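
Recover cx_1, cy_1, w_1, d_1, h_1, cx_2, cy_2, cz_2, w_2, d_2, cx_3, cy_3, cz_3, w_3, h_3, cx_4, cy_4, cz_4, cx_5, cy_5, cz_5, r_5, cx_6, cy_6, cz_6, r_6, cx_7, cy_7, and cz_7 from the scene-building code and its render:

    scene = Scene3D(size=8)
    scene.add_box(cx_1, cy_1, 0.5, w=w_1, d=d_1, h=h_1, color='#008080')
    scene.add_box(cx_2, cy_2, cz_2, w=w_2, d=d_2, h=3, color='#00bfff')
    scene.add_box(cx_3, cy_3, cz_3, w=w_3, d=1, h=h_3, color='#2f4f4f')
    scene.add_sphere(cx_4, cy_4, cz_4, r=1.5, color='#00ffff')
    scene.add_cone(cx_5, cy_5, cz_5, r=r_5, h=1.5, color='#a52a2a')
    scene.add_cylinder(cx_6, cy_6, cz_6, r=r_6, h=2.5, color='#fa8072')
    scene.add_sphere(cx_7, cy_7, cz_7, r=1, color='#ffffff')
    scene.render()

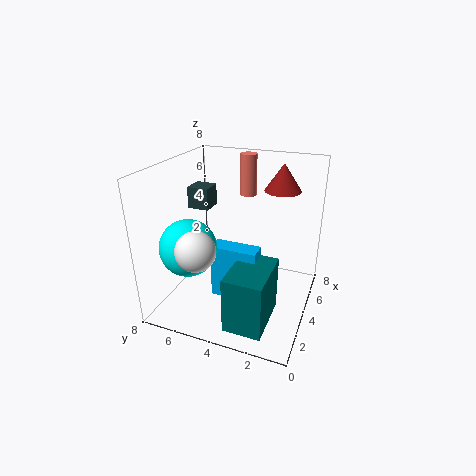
cx_1 = 0.5; cy_1 = 1.5; w_1 = 3; d_1 = 2; h_1 = 3; cx_2 = 2.5; cy_2 = 2.5; cz_2 = 1; w_2 = 1; d_2 = 2.5; cx_3 = 1.5; cy_3 = 4.5; cz_3 = 6.5; w_3 = 1; h_3 = 1; cx_4 = 2; cy_4 = 6; cz_4 = 4; cx_5 = 5.5; cy_5 = 2; cz_5 = 6.5; r_5 = 1; cx_6 = 7; cy_6 = 4.5; cz_6 = 5.5; r_6 = 0.5; cx_7 = 1; cy_7 = 5; cz_7 = 4.5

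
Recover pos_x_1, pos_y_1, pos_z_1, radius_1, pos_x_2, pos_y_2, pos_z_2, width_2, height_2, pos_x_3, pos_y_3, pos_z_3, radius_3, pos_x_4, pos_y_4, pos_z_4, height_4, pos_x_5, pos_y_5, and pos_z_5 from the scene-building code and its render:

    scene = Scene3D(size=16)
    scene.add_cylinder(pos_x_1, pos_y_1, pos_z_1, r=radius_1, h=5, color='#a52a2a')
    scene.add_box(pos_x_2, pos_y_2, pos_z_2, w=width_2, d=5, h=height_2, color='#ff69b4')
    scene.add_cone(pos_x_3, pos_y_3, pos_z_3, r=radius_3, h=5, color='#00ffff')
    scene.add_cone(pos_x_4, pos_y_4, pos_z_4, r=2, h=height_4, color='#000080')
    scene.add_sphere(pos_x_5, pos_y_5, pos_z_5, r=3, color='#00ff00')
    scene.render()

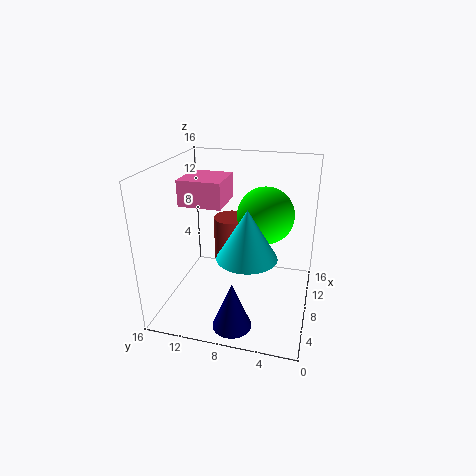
pos_x_1 = 9
pos_y_1 = 9
pos_z_1 = 5
radius_1 = 2
pos_x_2 = 8
pos_y_2 = 10
pos_z_2 = 11
width_2 = 5
height_2 = 3
pos_x_3 = 4
pos_y_3 = 6
pos_z_3 = 8
radius_3 = 3
pos_x_4 = 2
pos_y_4 = 7
pos_z_4 = 1
height_4 = 5
pos_x_5 = 8
pos_y_5 = 5
pos_z_5 = 11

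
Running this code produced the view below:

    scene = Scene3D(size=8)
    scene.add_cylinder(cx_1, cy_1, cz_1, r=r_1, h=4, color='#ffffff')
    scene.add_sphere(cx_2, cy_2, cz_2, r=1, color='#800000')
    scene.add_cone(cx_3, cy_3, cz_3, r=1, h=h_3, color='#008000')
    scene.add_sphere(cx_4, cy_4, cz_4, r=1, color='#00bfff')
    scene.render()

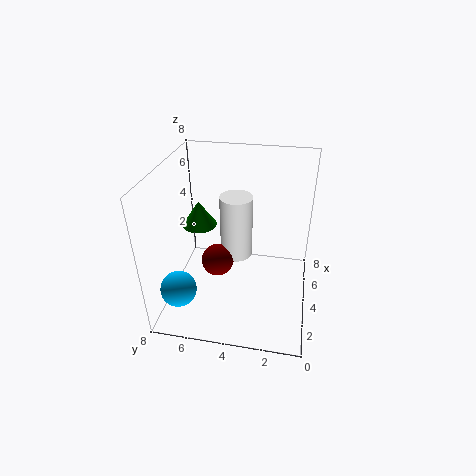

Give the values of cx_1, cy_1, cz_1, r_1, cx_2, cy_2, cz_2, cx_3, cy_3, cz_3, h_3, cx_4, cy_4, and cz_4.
cx_1 = 6
cy_1 = 4.5
cz_1 = 1.5
r_1 = 1
cx_2 = 5
cy_2 = 5.5
cz_2 = 1.5
cx_3 = 5
cy_3 = 6.5
cz_3 = 4
h_3 = 1.5
cx_4 = 2
cy_4 = 7
cz_4 = 1.5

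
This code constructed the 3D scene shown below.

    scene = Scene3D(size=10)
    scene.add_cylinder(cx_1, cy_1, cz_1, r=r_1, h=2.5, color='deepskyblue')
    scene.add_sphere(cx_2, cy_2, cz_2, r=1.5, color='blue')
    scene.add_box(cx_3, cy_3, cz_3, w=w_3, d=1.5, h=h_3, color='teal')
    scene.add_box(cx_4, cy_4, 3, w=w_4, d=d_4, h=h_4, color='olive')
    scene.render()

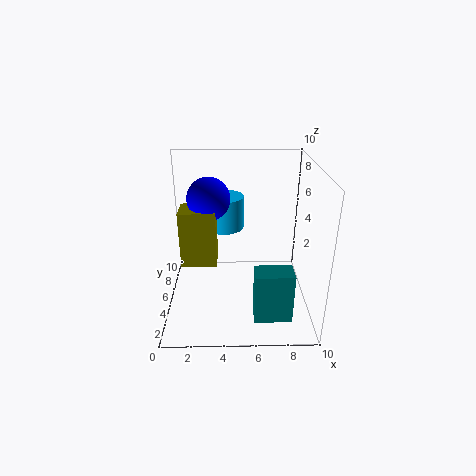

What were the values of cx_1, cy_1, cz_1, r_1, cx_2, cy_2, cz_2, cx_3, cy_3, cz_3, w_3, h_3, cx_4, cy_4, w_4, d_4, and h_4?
cx_1 = 4, cy_1 = 8, cz_1 = 4.5, r_1 = 1.5, cx_2 = 3, cy_2 = 6, cz_2 = 7.5, cx_3 = 6, cy_3 = 1.5, cz_3 = 0.5, w_3 = 2.5, h_3 = 3.5, cx_4 = 1, cy_4 = 4.5, w_4 = 2.5, d_4 = 2, h_4 = 4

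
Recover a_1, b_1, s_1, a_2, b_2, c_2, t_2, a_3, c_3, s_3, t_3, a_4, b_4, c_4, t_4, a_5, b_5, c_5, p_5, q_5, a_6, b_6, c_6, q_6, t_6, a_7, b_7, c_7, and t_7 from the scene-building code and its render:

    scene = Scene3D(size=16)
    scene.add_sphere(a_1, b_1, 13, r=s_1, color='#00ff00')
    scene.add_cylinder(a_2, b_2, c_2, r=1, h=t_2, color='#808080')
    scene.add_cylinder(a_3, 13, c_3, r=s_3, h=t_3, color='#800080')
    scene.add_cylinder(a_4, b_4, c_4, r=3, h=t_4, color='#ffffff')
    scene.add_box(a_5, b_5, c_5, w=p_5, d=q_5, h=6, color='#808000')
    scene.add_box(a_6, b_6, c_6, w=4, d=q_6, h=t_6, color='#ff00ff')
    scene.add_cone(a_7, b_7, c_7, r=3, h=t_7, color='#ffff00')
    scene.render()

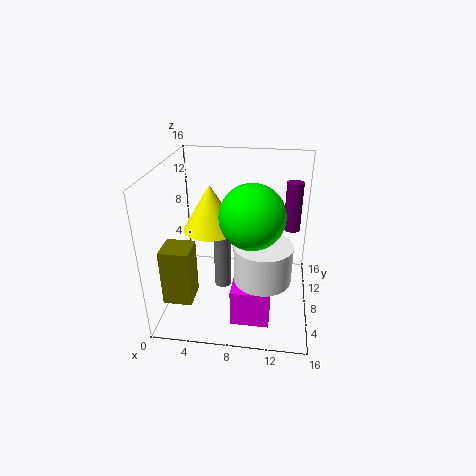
a_1 = 10; b_1 = 3; s_1 = 3; a_2 = 6; b_2 = 9; c_2 = 1; t_2 = 7; a_3 = 14; c_3 = 7; s_3 = 1; t_3 = 6; a_4 = 11; b_4 = 5; c_4 = 5; t_4 = 4; a_5 = 1; b_5 = 2; c_5 = 3; p_5 = 3; q_5 = 3; a_6 = 8; b_6 = 2; c_6 = 1; q_6 = 4; t_6 = 4; a_7 = 5; b_7 = 8; c_7 = 9; t_7 = 5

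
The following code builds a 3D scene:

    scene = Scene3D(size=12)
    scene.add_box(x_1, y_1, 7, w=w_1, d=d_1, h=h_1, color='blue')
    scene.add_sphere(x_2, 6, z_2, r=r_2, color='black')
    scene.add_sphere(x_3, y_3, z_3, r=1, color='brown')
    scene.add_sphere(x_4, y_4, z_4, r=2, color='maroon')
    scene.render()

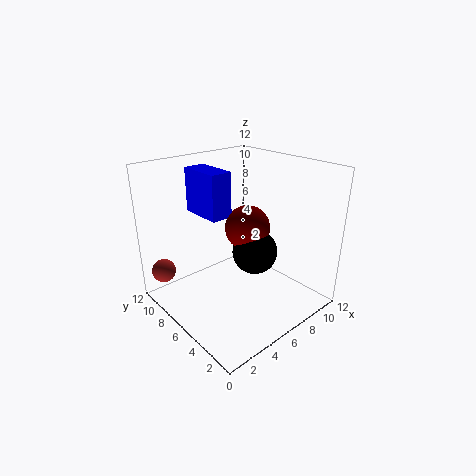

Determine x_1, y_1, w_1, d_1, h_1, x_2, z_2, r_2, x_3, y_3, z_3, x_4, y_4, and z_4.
x_1 = 5
y_1 = 8
w_1 = 2
d_1 = 4
h_1 = 4
x_2 = 8
z_2 = 4
r_2 = 2
x_3 = 1
y_3 = 10
z_3 = 3
x_4 = 8
y_4 = 7
z_4 = 6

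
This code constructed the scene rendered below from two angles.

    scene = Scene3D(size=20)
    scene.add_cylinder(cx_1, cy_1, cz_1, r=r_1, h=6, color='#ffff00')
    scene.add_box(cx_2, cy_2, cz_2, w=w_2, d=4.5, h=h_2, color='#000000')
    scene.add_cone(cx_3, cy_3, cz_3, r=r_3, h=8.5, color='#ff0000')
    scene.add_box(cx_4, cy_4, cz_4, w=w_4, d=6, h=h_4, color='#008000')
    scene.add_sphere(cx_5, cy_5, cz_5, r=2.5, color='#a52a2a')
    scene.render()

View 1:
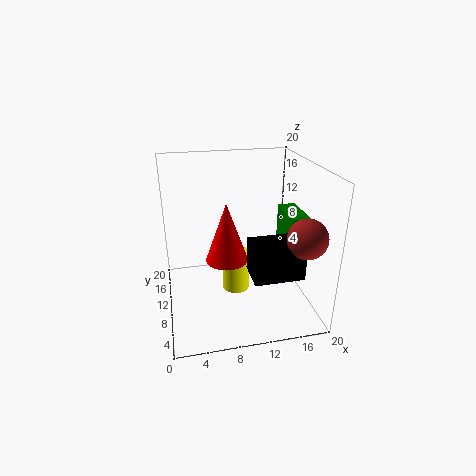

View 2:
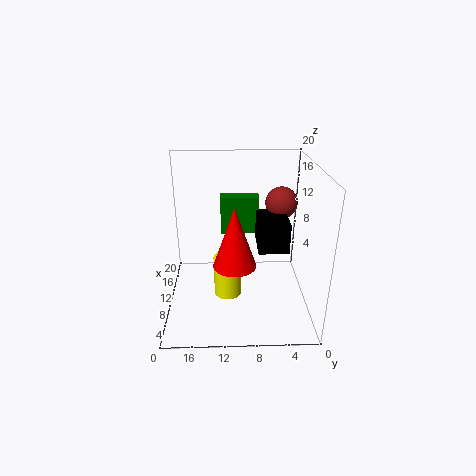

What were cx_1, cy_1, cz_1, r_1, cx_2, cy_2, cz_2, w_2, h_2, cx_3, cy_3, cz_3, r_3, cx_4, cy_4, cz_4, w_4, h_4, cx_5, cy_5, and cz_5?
cx_1 = 10; cy_1 = 11.5; cz_1 = 1; r_1 = 2; cx_2 = 10.5; cy_2 = 2.5; cz_2 = 7; w_2 = 6.5; h_2 = 4.5; cx_3 = 8.5; cy_3 = 10.5; cz_3 = 6.5; r_3 = 3; cx_4 = 16.5; cy_4 = 6.5; cz_4 = 7.5; w_4 = 2.5; h_4 = 6; cx_5 = 17; cy_5 = 3; cz_5 = 12.5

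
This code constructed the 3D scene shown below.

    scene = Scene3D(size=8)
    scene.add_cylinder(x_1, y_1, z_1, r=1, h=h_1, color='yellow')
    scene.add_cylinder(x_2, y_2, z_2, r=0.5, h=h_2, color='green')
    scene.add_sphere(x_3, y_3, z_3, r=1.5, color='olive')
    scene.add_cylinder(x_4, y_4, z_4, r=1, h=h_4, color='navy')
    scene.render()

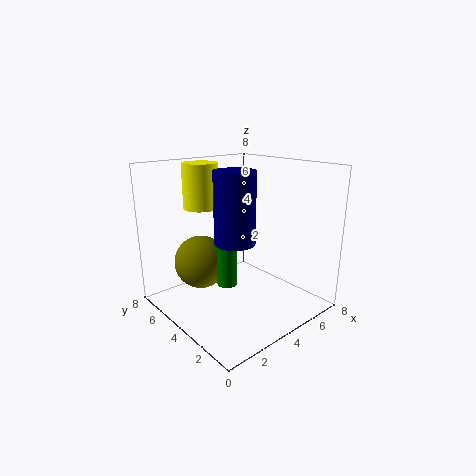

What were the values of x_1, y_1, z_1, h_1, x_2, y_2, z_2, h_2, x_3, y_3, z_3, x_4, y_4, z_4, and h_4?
x_1 = 3
y_1 = 6
z_1 = 5.5
h_1 = 2.5
x_2 = 2
y_2 = 2.5
z_2 = 2.5
h_2 = 3
x_3 = 2.5
y_3 = 5.5
z_3 = 2.5
x_4 = 2.5
y_4 = 2.5
z_4 = 4.5
h_4 = 3.5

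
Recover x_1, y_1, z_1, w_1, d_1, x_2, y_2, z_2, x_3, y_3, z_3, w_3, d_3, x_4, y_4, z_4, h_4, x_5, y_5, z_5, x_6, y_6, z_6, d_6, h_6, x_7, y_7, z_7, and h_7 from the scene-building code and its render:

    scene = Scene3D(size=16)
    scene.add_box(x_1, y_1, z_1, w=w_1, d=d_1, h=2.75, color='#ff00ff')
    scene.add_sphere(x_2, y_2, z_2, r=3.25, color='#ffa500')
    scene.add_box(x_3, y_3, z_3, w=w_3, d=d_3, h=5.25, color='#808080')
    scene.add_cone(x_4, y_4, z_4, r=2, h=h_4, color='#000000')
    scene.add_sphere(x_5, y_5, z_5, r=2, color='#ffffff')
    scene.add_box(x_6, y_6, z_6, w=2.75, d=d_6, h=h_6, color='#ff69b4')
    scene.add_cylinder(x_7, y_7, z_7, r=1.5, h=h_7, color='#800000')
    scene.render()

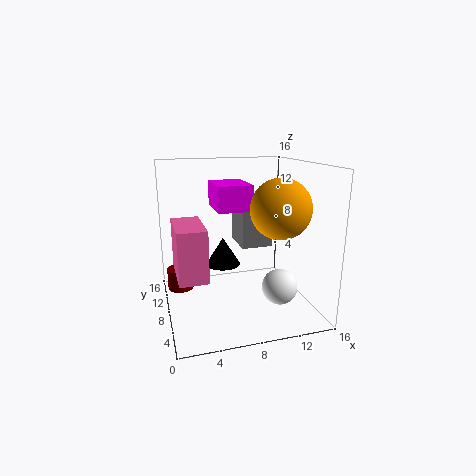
x_1 = 5.5
y_1 = 6.5
z_1 = 11.25
w_1 = 3.75
d_1 = 5
x_2 = 12
y_2 = 5.75
z_2 = 11.5
x_3 = 9.25
y_3 = 10.25
z_3 = 5.75
w_3 = 3.75
d_3 = 5
x_4 = 6.75
y_4 = 10
z_4 = 4.25
h_4 = 3.25
x_5 = 12.25
y_5 = 5.75
z_5 = 2.5
x_6 = 0.75
y_6 = 1.75
z_6 = 6
d_6 = 5.5
h_6 = 5
x_7 = 1.75
y_7 = 11.25
z_7 = 1.25
h_7 = 2.5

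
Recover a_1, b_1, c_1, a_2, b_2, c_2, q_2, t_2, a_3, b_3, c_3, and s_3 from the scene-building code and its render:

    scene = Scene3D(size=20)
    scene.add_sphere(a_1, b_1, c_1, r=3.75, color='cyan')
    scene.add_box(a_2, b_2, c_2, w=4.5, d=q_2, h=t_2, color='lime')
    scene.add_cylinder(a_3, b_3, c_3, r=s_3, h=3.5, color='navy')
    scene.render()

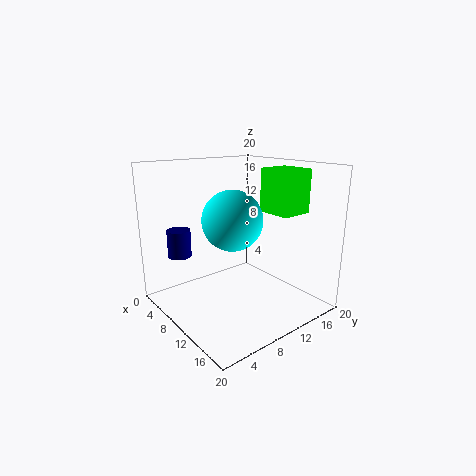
a_1 = 13, b_1 = 6.75, c_1 = 13.75, a_2 = 13, b_2 = 11.25, c_2 = 14.25, q_2 = 4.25, t_2 = 5.5, a_3 = 8, b_3 = 2, c_3 = 8.75, s_3 = 1.5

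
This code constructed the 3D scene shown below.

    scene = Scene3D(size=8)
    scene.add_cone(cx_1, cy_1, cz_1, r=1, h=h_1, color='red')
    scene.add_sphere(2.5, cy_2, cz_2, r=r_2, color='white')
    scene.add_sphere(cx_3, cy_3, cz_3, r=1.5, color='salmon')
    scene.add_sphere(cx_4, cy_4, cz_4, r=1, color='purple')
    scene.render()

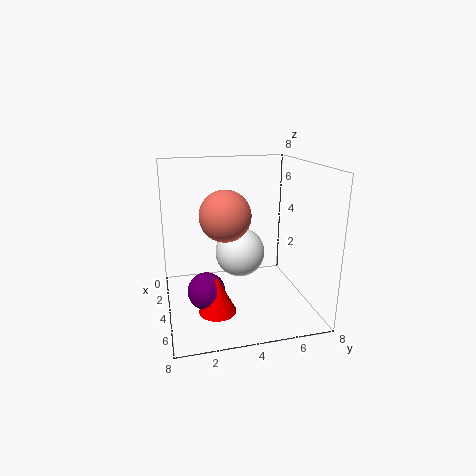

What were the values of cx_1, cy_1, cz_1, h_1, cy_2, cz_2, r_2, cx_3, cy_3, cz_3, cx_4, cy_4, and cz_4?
cx_1 = 5.5
cy_1 = 2.5
cz_1 = 0.5
h_1 = 2
cy_2 = 4.5
cz_2 = 2.5
r_2 = 1.5
cx_3 = 3
cy_3 = 3.5
cz_3 = 5
cx_4 = 5
cy_4 = 2
cz_4 = 1.5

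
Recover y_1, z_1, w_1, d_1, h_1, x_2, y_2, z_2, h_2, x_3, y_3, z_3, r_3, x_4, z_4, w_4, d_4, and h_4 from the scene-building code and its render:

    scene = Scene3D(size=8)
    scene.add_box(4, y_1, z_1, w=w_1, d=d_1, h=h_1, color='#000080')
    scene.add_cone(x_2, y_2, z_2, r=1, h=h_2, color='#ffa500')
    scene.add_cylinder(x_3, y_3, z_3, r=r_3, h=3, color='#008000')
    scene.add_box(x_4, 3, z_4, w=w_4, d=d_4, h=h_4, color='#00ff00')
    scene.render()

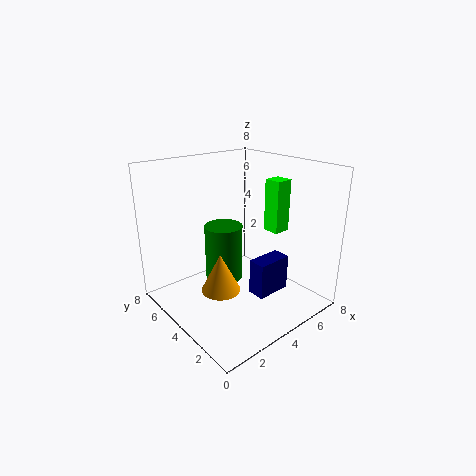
y_1 = 2, z_1 = 1, w_1 = 2, d_1 = 1, h_1 = 2, x_2 = 2, y_2 = 3, z_2 = 2, h_2 = 2, x_3 = 3, y_3 = 4, z_3 = 2, r_3 = 1, x_4 = 6, z_4 = 4, w_4 = 1, d_4 = 1, h_4 = 3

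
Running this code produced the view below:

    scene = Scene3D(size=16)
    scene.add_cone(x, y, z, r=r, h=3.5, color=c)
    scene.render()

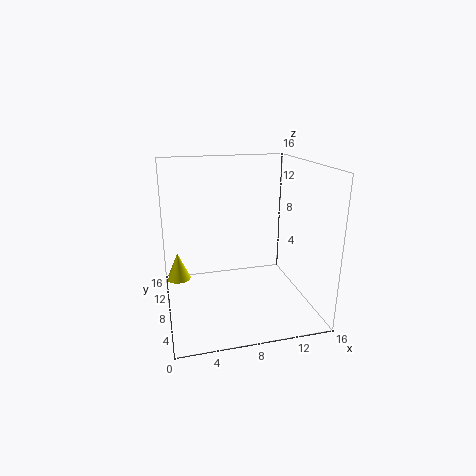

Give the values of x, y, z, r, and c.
x = 1.5; y = 13.5; z = 1; r = 1.5; c = 'yellow'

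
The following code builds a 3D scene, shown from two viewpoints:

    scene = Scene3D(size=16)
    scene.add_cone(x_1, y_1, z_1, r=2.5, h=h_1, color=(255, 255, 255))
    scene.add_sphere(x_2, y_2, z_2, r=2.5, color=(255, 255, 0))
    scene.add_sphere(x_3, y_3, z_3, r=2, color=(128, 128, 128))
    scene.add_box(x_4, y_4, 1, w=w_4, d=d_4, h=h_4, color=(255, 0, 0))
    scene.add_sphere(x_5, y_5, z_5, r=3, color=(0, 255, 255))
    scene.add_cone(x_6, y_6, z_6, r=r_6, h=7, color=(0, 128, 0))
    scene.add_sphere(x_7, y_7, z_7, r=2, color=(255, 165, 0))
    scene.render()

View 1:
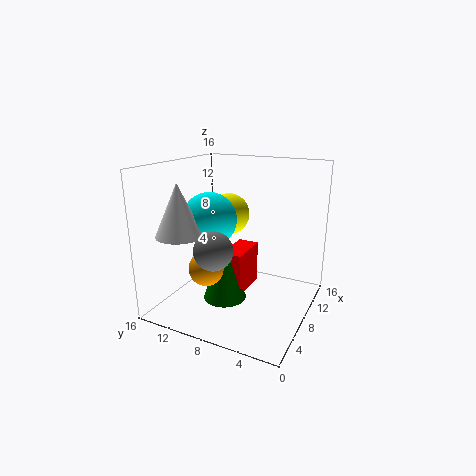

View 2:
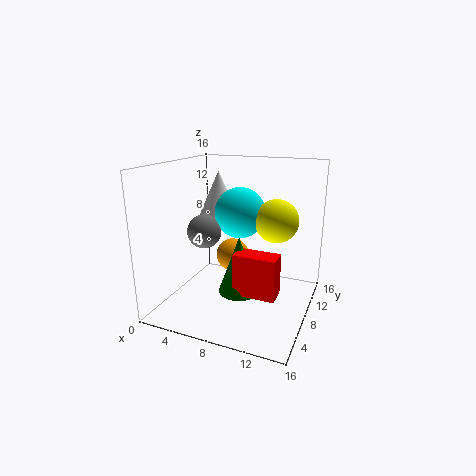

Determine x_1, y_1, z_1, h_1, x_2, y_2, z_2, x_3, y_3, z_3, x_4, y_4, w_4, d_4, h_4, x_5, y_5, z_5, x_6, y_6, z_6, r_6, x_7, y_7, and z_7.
x_1 = 3.5, y_1 = 12.5, z_1 = 9, h_1 = 5.5, x_2 = 11.5, y_2 = 11, z_2 = 9.5, x_3 = 3.5, y_3 = 8.5, z_3 = 8, x_4 = 7.5, y_4 = 7.5, w_4 = 5, d_4 = 2.5, h_4 = 5, x_5 = 7, y_5 = 11, z_5 = 10, x_6 = 7.5, y_6 = 9.5, z_6 = 0.5, r_6 = 2.5, x_7 = 6, y_7 = 11, z_7 = 4.5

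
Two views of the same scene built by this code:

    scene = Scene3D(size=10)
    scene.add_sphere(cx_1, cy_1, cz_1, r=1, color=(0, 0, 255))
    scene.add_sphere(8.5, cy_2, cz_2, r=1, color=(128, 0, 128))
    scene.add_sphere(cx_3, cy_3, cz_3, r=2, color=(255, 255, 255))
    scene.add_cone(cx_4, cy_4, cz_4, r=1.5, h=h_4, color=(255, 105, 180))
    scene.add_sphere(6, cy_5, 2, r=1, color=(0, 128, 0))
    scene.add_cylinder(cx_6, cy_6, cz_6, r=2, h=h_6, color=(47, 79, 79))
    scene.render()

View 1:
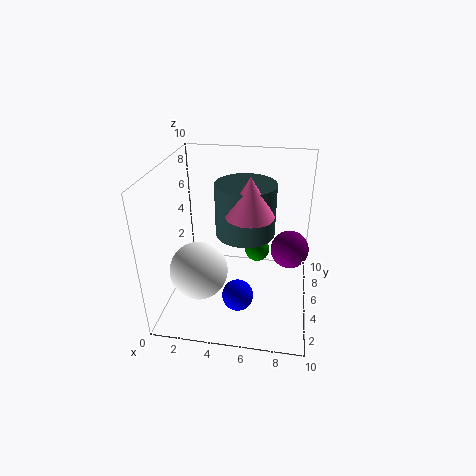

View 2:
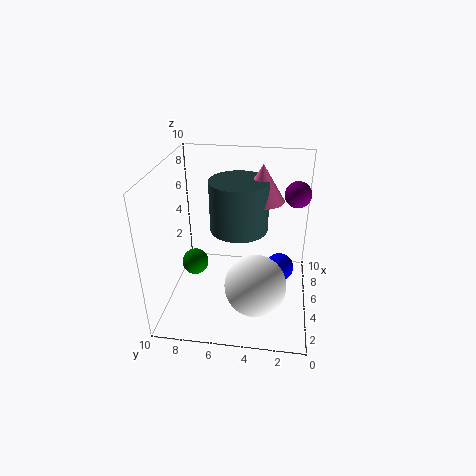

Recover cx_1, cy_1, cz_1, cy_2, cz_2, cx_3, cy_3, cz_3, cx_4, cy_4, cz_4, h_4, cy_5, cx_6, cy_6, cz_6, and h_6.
cx_1 = 5.5, cy_1 = 2, cz_1 = 2.5, cy_2 = 1, cz_2 = 7, cx_3 = 2.5, cy_3 = 3.5, cz_3 = 3, cx_4 = 6, cy_4 = 3.5, cz_4 = 7.5, h_4 = 2.5, cy_5 = 8.5, cx_6 = 5.5, cy_6 = 5, cz_6 = 5.5, h_6 = 3.5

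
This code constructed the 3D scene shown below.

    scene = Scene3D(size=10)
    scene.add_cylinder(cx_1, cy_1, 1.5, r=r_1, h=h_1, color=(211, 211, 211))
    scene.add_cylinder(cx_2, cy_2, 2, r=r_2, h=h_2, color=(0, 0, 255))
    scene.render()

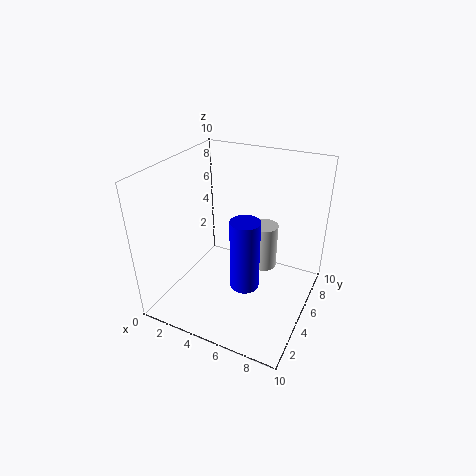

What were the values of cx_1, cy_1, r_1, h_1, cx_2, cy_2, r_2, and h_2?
cx_1 = 6
cy_1 = 7.5
r_1 = 1
h_1 = 3.5
cx_2 = 6
cy_2 = 4
r_2 = 1
h_2 = 5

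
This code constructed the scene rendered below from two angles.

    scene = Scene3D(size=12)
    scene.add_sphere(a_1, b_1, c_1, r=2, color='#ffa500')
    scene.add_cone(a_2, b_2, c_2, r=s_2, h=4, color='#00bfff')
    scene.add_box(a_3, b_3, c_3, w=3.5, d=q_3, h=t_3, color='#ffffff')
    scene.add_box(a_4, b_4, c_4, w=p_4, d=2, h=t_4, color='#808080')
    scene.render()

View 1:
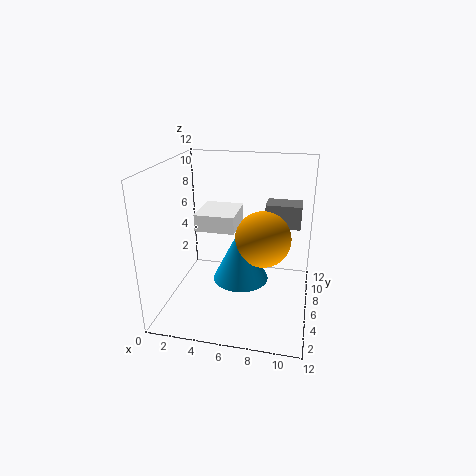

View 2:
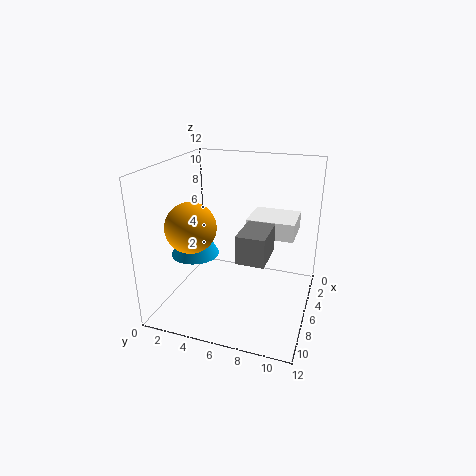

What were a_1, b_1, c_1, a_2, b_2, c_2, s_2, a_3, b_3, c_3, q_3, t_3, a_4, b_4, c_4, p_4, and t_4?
a_1 = 8.5, b_1 = 3, c_1 = 7.5, a_2 = 7, b_2 = 2.5, c_2 = 4.5, s_2 = 2, a_3 = 2, b_3 = 6.5, c_3 = 6, q_3 = 4, t_3 = 1.5, a_4 = 8, b_4 = 7.5, c_4 = 6.5, p_4 = 3, t_4 = 2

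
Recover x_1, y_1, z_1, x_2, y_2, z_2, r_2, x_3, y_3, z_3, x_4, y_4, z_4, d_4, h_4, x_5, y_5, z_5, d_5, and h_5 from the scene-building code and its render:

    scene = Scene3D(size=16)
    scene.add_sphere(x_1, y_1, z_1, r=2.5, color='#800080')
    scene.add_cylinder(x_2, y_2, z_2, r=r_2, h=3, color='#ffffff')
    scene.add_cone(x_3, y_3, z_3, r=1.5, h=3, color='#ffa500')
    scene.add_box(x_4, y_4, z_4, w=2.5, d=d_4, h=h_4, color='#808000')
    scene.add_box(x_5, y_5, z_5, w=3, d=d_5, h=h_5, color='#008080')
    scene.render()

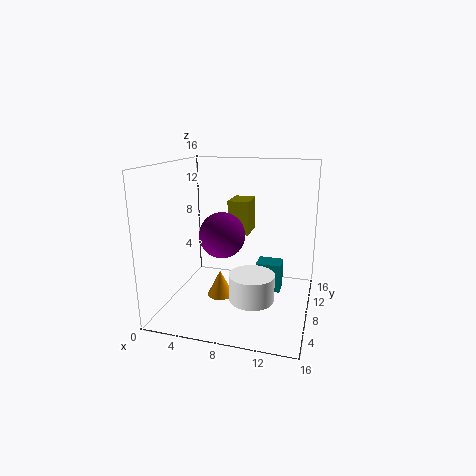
x_1 = 6.5, y_1 = 7, z_1 = 8.5, x_2 = 10, y_2 = 6.5, z_2 = 1.5, r_2 = 2.5, x_3 = 6, y_3 = 7.5, z_3 = 1, x_4 = 6, y_4 = 10.5, z_4 = 7.5, d_4 = 3.5, h_4 = 4, x_5 = 9.5, y_5 = 10.5, z_5 = 0.5, d_5 = 2.5, h_5 = 3.5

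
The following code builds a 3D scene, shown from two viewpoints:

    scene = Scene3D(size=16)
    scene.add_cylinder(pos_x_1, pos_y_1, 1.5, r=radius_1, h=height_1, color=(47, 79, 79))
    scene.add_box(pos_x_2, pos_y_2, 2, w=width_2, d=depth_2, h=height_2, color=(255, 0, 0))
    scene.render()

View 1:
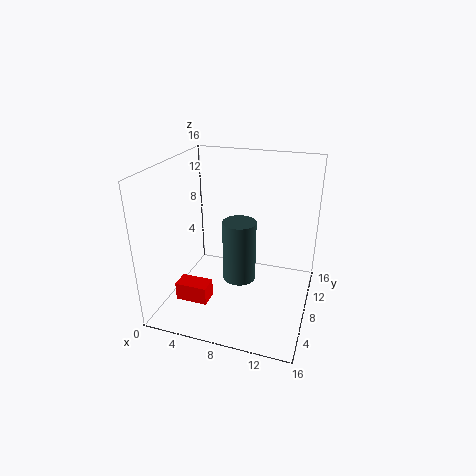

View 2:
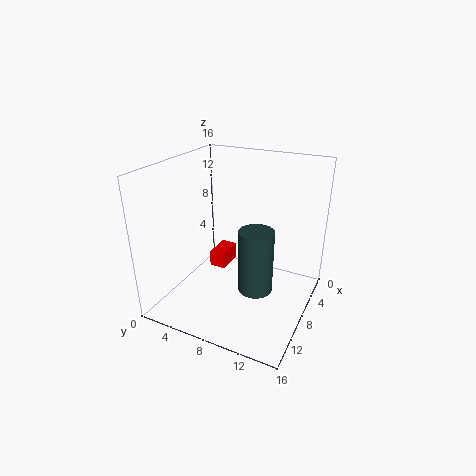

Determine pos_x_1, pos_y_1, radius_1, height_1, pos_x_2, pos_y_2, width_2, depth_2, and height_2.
pos_x_1 = 7.5, pos_y_1 = 10, radius_1 = 2, height_1 = 7.5, pos_x_2 = 2.5, pos_y_2 = 3, width_2 = 3.5, depth_2 = 2, height_2 = 2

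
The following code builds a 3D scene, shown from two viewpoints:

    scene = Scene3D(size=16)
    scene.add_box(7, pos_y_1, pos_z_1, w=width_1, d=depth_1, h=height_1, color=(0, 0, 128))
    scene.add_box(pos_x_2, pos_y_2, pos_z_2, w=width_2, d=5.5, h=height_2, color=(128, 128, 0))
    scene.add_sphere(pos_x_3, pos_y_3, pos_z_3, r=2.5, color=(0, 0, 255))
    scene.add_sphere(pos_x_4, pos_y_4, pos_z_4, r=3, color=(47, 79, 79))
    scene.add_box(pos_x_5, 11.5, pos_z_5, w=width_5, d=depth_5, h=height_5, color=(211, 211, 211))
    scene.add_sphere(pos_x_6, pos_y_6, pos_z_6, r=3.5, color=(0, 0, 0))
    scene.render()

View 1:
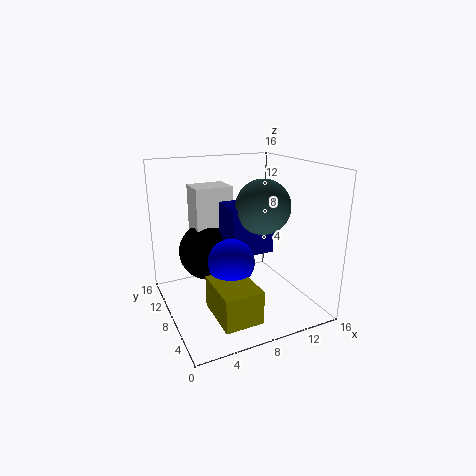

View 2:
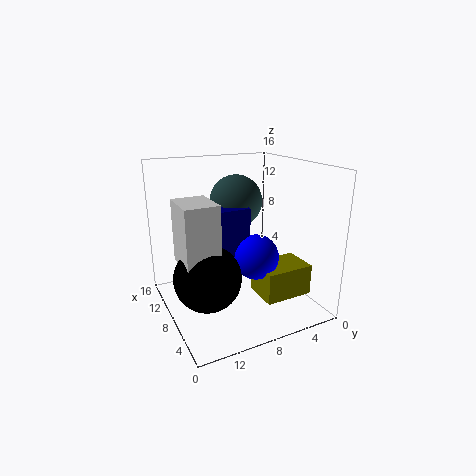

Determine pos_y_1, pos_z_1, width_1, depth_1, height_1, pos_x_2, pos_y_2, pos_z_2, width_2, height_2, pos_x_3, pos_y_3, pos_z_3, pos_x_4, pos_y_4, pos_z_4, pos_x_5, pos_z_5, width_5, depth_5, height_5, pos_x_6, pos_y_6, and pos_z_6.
pos_y_1 = 7; pos_z_1 = 6; width_1 = 5; depth_1 = 4; height_1 = 5.5; pos_x_2 = 3.5; pos_y_2 = 1; pos_z_2 = 1.5; width_2 = 4; height_2 = 3.5; pos_x_3 = 6.5; pos_y_3 = 6.5; pos_z_3 = 6; pos_x_4 = 10.5; pos_y_4 = 7; pos_z_4 = 11.5; pos_x_5 = 4.5; pos_z_5 = 6.5; width_5 = 4.5; depth_5 = 3.5; height_5 = 6.5; pos_x_6 = 6; pos_y_6 = 12.5; pos_z_6 = 5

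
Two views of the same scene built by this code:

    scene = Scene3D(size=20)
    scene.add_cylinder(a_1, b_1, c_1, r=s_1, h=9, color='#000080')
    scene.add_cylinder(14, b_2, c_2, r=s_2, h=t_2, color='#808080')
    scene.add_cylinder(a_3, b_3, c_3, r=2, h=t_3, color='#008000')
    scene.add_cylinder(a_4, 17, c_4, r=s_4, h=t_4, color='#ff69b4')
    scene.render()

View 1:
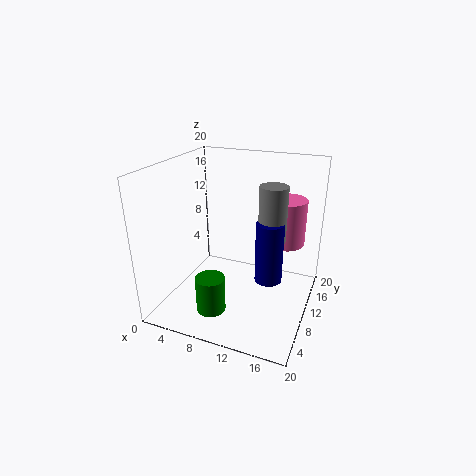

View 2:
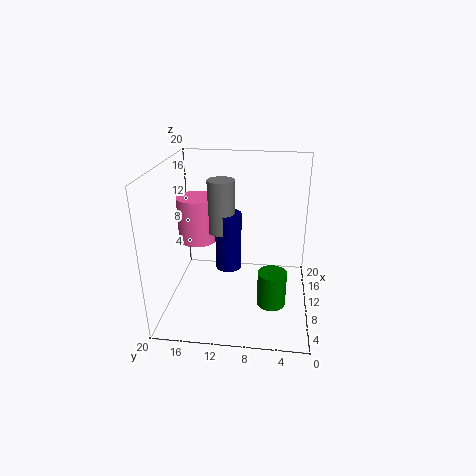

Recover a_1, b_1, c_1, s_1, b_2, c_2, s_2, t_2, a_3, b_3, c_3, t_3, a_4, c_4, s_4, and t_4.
a_1 = 14, b_1 = 12, c_1 = 3, s_1 = 2, b_2 = 13, c_2 = 9, s_2 = 2, t_2 = 8, a_3 = 8, b_3 = 5, c_3 = 1, t_3 = 5, a_4 = 15, c_4 = 7, s_4 = 3, t_4 = 7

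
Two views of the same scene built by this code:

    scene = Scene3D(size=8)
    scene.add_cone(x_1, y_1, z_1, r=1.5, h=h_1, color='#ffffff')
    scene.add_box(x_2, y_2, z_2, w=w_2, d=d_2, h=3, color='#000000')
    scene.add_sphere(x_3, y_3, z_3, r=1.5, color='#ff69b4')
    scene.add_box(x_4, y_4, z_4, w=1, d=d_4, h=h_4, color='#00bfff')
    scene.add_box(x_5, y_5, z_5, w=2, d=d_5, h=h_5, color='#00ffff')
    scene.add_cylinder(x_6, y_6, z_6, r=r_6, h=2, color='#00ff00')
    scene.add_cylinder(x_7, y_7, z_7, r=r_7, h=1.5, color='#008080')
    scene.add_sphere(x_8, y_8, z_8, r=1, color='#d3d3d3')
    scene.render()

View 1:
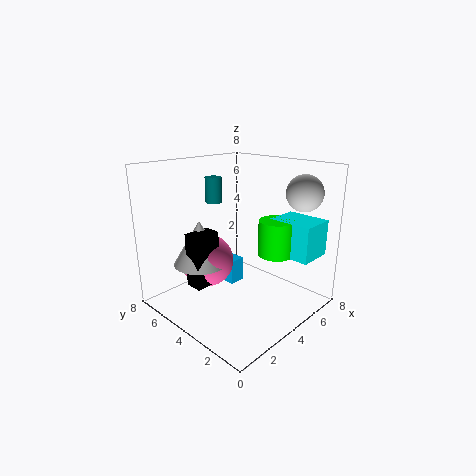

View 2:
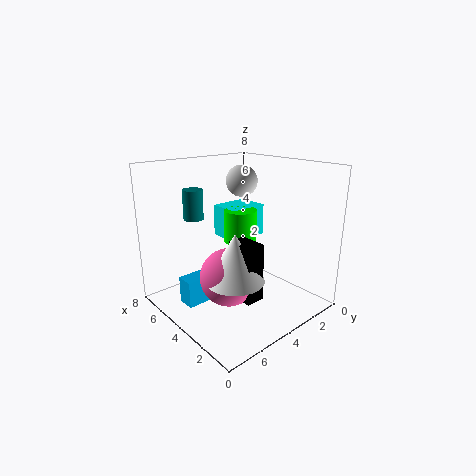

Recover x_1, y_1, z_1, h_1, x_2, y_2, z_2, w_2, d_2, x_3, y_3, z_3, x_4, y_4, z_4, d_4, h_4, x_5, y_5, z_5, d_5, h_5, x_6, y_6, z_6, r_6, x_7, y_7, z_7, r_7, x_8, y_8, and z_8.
x_1 = 2.5
y_1 = 5.5
z_1 = 2.5
h_1 = 2.5
x_2 = 1.5
y_2 = 4.5
z_2 = 1.5
w_2 = 1.5
d_2 = 1
x_3 = 3
y_3 = 5.5
z_3 = 2.5
x_4 = 4.5
y_4 = 5
z_4 = 0.5
d_4 = 2
h_4 = 1.5
x_5 = 5.5
y_5 = 0.5
z_5 = 3
d_5 = 2.5
h_5 = 2
x_6 = 5.5
y_6 = 2.5
z_6 = 3
r_6 = 1
x_7 = 4.5
y_7 = 6.5
z_7 = 5.5
r_7 = 0.5
x_8 = 6.5
y_8 = 1.5
z_8 = 6.5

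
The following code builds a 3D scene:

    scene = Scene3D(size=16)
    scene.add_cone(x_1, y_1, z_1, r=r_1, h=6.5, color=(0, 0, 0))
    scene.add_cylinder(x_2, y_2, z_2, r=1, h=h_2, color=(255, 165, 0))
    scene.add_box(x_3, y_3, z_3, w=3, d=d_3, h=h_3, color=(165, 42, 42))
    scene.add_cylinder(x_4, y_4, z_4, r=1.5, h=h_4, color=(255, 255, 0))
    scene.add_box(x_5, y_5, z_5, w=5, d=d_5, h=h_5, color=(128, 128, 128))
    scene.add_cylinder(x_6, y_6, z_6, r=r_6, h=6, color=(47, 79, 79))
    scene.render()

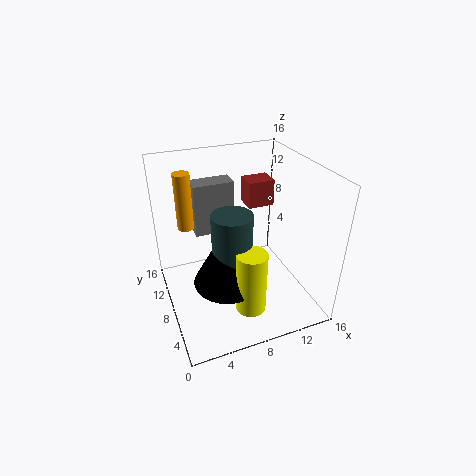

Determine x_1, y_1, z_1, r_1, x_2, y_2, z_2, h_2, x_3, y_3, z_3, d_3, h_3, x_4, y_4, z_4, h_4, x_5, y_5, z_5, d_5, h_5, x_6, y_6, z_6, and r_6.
x_1 = 5.5, y_1 = 4.5, z_1 = 5.5, r_1 = 3.5, x_2 = 3.5, y_2 = 14, z_2 = 7, h_2 = 7, x_3 = 10, y_3 = 9.5, z_3 = 10.5, d_3 = 2.5, h_3 = 3, x_4 = 7, y_4 = 2, z_4 = 3.5, h_4 = 6.5, x_5 = 4.5, y_5 = 13, z_5 = 6, d_5 = 2.5, h_5 = 6.5, x_6 = 6, y_6 = 4.5, z_6 = 7, r_6 = 2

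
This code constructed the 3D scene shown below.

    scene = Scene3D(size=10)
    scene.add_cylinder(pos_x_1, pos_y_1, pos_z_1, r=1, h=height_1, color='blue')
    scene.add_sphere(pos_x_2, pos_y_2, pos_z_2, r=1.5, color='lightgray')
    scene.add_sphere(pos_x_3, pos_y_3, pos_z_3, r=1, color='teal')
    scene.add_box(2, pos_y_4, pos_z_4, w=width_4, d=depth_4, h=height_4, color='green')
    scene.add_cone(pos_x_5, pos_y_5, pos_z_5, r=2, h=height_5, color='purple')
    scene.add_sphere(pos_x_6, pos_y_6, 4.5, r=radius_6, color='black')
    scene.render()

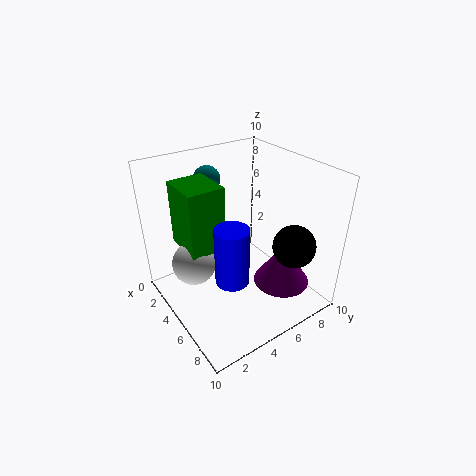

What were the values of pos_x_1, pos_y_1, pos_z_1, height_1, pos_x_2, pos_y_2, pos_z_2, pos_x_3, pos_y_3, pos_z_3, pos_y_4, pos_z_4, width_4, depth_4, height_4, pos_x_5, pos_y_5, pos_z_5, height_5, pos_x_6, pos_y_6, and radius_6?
pos_x_1 = 8, pos_y_1 = 2.5, pos_z_1 = 4.5, height_1 = 3.5, pos_x_2 = 4, pos_y_2 = 2, pos_z_2 = 3.5, pos_x_3 = 1, pos_y_3 = 5, pos_z_3 = 8, pos_y_4 = 1.5, pos_z_4 = 4.5, width_4 = 3, depth_4 = 2.5, height_4 = 4.5, pos_x_5 = 7, pos_y_5 = 7.5, pos_z_5 = 1.5, height_5 = 3, pos_x_6 = 7.5, pos_y_6 = 8, radius_6 = 1.5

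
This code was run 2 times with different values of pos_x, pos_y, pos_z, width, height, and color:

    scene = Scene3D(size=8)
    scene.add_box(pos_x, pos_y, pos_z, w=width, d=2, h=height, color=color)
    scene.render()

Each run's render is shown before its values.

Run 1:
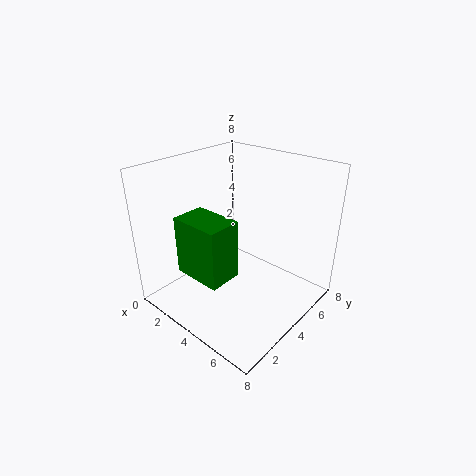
pos_x = 1; pos_y = 2; pos_z = 1.5; width = 3; height = 3.5; color = 'green'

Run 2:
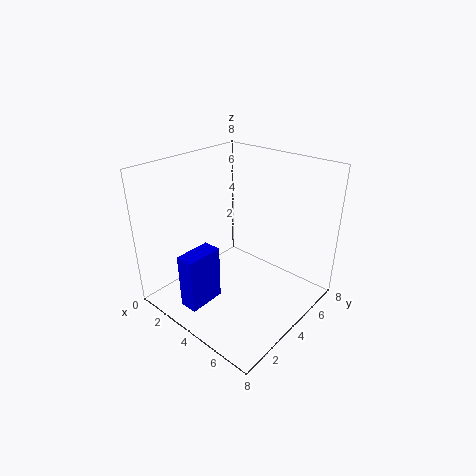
pos_x = 3; pos_y = 0.5; pos_z = 1; width = 1; height = 3; color = 'blue'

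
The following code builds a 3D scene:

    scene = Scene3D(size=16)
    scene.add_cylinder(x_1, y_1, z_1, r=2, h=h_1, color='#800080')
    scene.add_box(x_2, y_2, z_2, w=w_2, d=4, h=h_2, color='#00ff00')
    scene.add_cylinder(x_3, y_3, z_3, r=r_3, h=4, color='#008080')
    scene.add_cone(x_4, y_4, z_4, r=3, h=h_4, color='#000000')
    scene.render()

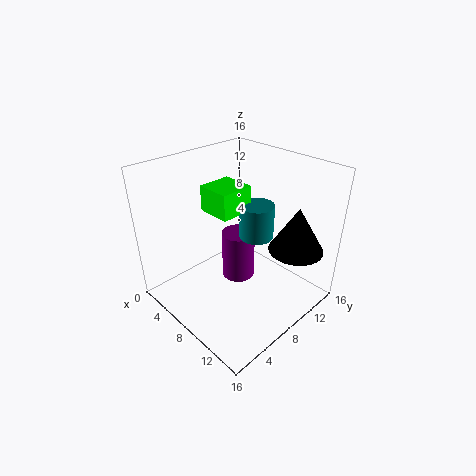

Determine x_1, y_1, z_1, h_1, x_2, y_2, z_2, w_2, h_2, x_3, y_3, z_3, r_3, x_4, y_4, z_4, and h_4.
x_1 = 6, y_1 = 10, z_1 = 1, h_1 = 6, x_2 = 3, y_2 = 7, z_2 = 10, w_2 = 4, h_2 = 3, x_3 = 8, y_3 = 11, z_3 = 7, r_3 = 2, x_4 = 13, y_4 = 12, z_4 = 7, h_4 = 5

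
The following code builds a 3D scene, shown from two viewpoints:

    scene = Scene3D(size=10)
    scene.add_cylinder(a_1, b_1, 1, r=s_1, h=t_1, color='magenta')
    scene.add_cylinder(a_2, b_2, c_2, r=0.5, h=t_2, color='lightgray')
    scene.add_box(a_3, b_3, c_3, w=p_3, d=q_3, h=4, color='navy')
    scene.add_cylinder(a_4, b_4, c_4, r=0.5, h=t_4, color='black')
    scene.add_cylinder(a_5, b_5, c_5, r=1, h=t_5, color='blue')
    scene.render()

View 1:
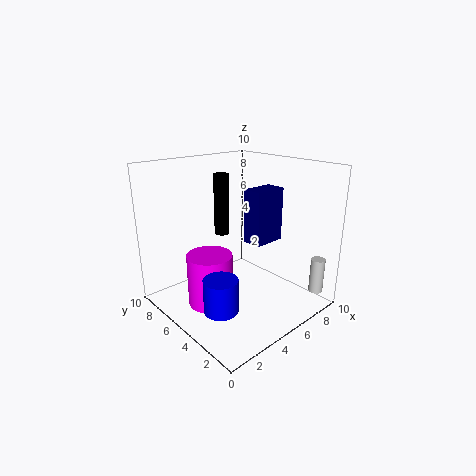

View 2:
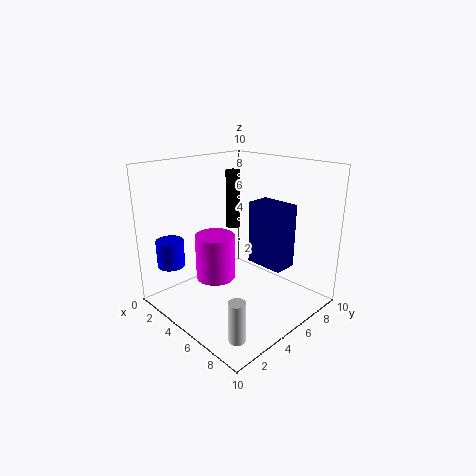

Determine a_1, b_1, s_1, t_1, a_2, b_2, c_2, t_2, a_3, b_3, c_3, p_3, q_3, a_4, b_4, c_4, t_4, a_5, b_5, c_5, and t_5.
a_1 = 2.5, b_1 = 5, s_1 = 1.5, t_1 = 3.5, a_2 = 9, b_2 = 1, c_2 = 1, t_2 = 2.5, a_3 = 6.5, b_3 = 4.5, c_3 = 4, p_3 = 2.5, q_3 = 1.5, a_4 = 4, b_4 = 5.5, c_4 = 5.5, t_4 = 4, a_5 = 1, b_5 = 2, c_5 = 2.5, t_5 = 2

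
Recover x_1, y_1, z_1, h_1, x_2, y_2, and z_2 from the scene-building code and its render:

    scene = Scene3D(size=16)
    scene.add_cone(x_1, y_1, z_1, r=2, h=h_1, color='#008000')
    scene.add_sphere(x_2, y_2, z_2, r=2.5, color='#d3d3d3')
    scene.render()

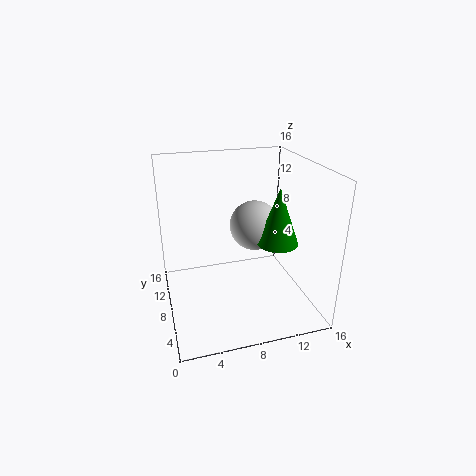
x_1 = 10.5; y_1 = 3; z_1 = 9.5; h_1 = 5.5; x_2 = 9; y_2 = 5.5; z_2 = 10.5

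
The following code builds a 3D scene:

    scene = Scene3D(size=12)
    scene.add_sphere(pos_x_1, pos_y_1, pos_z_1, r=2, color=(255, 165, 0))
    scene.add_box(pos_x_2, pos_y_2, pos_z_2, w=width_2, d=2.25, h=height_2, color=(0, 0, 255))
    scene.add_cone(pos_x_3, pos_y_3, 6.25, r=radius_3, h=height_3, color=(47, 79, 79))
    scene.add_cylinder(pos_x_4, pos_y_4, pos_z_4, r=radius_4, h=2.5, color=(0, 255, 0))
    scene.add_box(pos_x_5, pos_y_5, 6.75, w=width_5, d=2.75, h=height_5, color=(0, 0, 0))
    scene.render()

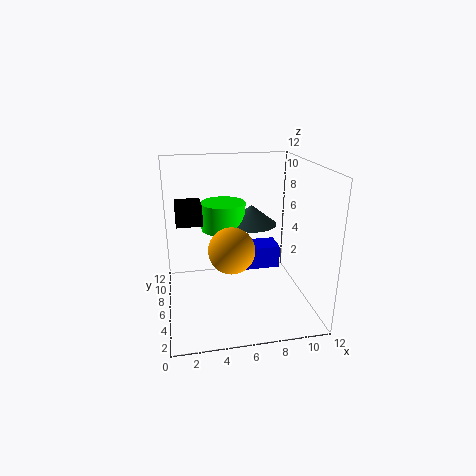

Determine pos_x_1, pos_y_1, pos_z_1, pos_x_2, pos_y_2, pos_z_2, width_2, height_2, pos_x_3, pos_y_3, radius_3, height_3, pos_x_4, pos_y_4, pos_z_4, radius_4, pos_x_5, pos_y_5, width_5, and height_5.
pos_x_1 = 5.5; pos_y_1 = 6.25; pos_z_1 = 4.75; pos_x_2 = 6; pos_y_2 = 6.75; pos_z_2 = 2.5; width_2 = 4; height_2 = 2; pos_x_3 = 7.75; pos_y_3 = 8.5; radius_3 = 2.25; height_3 = 1.75; pos_x_4 = 5.25; pos_y_4 = 9; pos_z_4 = 5.75; radius_4 = 2; pos_x_5 = 1; pos_y_5 = 7.25; width_5 = 2.25; height_5 = 1.75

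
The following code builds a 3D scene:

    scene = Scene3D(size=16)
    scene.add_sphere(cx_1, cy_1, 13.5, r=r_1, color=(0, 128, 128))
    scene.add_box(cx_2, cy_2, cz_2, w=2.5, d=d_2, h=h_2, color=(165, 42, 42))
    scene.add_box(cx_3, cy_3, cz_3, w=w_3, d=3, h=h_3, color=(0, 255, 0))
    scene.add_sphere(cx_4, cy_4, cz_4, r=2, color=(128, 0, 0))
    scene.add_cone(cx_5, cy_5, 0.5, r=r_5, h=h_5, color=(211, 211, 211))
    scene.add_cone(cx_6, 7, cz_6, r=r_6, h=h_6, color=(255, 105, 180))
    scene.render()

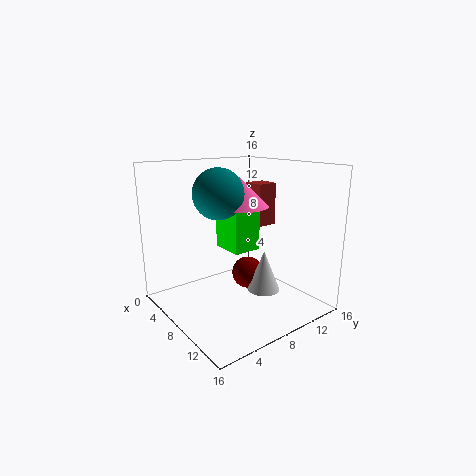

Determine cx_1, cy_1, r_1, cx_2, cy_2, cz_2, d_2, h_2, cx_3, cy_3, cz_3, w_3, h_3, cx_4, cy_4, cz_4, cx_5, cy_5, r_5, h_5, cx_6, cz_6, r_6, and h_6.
cx_1 = 9.5, cy_1 = 4.5, r_1 = 2.5, cx_2 = 5, cy_2 = 11.5, cz_2 = 8.5, d_2 = 2.5, h_2 = 5, cx_3 = 7.5, cy_3 = 5.5, cz_3 = 7.5, w_3 = 3.5, h_3 = 5, cx_4 = 5.5, cy_4 = 11.5, cz_4 = 2, cx_5 = 8, cy_5 = 12, r_5 = 2, h_5 = 5, cx_6 = 9.5, cz_6 = 12, r_6 = 3, h_6 = 3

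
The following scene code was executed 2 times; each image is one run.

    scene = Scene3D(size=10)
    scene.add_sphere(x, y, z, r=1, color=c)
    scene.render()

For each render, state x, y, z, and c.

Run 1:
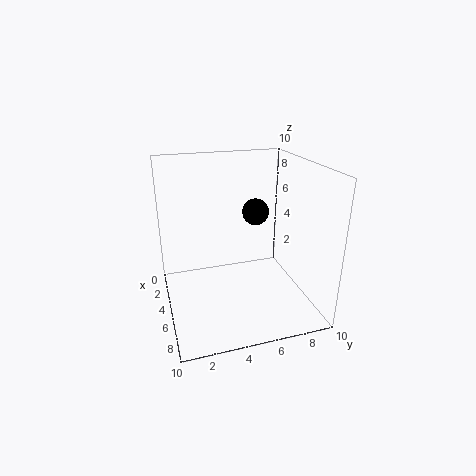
x = 3
y = 7
z = 6
c = 'black'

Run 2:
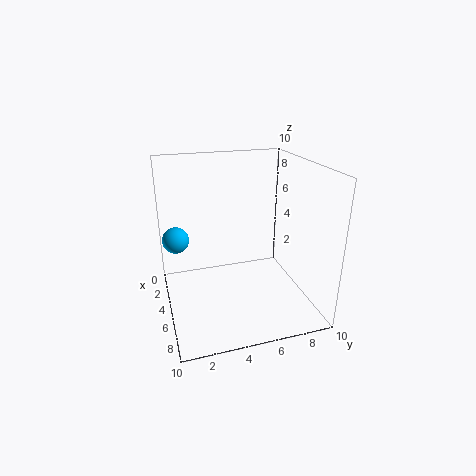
x = 2
y = 1
z = 4
c = 'deepskyblue'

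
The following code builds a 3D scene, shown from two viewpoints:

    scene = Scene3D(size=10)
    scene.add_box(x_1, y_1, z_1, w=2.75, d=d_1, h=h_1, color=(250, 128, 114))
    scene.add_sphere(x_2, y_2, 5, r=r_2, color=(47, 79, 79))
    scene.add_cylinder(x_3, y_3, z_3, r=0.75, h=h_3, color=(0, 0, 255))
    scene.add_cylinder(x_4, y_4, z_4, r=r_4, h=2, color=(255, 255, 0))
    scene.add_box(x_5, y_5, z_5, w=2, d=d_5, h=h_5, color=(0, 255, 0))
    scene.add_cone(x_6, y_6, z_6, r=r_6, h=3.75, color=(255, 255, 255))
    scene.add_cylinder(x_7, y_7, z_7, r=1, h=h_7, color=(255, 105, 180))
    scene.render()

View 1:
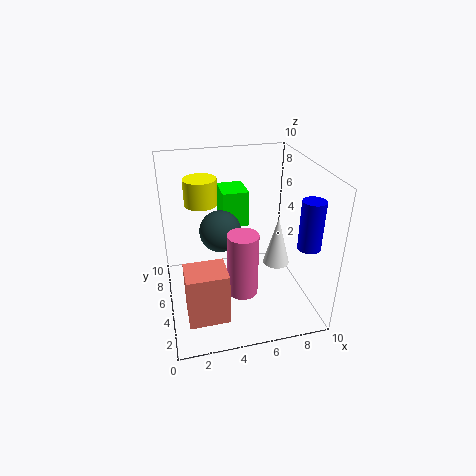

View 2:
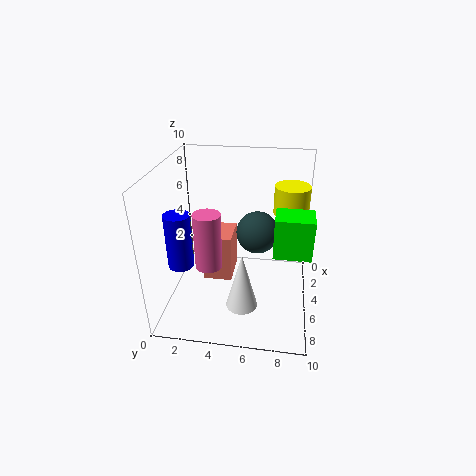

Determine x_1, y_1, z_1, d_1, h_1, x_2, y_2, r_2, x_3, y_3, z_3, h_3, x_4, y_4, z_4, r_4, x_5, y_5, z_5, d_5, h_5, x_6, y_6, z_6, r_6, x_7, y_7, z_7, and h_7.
x_1 = 1; y_1 = 2; z_1 = 0.25; d_1 = 2.25; h_1 = 3.75; x_2 = 4; y_2 = 6.25; r_2 = 1.5; x_3 = 9; y_3 = 2.25; z_3 = 5.25; h_3 = 3.25; x_4 = 3; y_4 = 8.5; z_4 = 6.25; r_4 = 1.25; x_5 = 4.5; y_5 = 7.5; z_5 = 4.5; d_5 = 2.5; h_5 = 2.75; x_6 = 8.25; y_6 = 5.75; z_6 = 2; r_6 = 1; x_7 = 4.75; y_7 = 2.75; z_7 = 2.25; h_7 = 4.25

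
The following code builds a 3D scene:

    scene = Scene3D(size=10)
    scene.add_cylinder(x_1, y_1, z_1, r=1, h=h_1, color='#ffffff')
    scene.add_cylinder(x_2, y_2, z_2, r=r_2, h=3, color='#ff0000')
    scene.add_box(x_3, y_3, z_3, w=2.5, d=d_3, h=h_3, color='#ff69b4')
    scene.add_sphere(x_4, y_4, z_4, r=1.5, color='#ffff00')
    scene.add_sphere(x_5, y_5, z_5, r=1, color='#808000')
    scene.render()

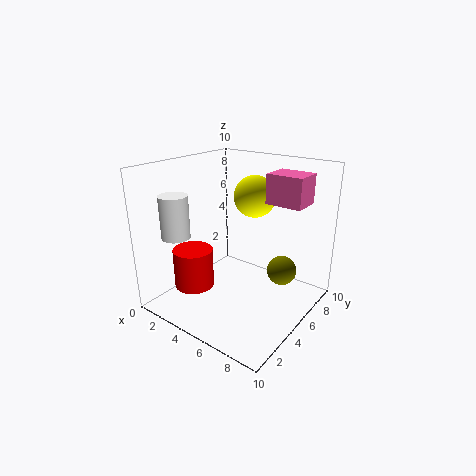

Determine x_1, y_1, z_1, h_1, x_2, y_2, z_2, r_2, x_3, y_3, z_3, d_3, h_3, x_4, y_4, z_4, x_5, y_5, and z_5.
x_1 = 1.5; y_1 = 2.5; z_1 = 5; h_1 = 3; x_2 = 1.5; y_2 = 4; z_2 = 0.5; r_2 = 1.5; x_3 = 6.5; y_3 = 6; z_3 = 7.5; d_3 = 2; h_3 = 2; x_4 = 5; y_4 = 7; z_4 = 7.5; x_5 = 8; y_5 = 6; z_5 = 3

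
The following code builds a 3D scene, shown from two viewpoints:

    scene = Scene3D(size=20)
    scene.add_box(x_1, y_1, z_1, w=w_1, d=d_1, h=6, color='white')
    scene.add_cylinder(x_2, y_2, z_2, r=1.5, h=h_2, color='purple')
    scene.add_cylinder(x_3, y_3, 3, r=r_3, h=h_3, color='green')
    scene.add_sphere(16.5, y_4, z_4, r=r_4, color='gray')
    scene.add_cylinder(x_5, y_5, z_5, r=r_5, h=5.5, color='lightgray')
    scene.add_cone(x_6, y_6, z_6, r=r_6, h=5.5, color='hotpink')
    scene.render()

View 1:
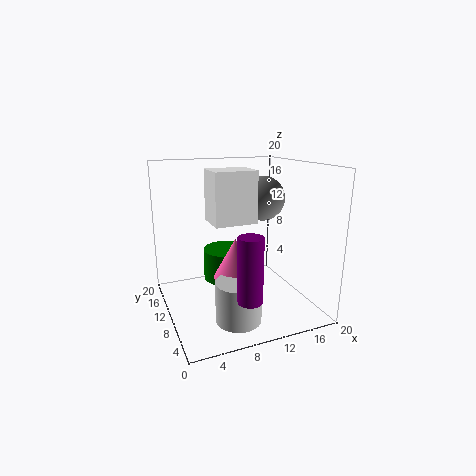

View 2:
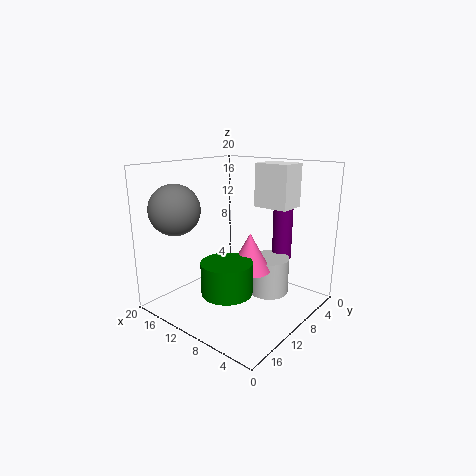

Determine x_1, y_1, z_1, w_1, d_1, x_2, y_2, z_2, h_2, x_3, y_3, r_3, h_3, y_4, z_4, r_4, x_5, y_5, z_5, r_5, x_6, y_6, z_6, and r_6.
x_1 = 4.5, y_1 = 3, z_1 = 14, w_1 = 5, d_1 = 4, x_2 = 8, y_2 = 1.5, z_2 = 5, h_2 = 8, x_3 = 9.5, y_3 = 13, r_3 = 3.5, h_3 = 4.5, y_4 = 15.5, z_4 = 14, r_4 = 3.5, x_5 = 8, y_5 = 5, z_5 = 0.5, r_5 = 3, x_6 = 9, y_6 = 8.5, z_6 = 5, r_6 = 3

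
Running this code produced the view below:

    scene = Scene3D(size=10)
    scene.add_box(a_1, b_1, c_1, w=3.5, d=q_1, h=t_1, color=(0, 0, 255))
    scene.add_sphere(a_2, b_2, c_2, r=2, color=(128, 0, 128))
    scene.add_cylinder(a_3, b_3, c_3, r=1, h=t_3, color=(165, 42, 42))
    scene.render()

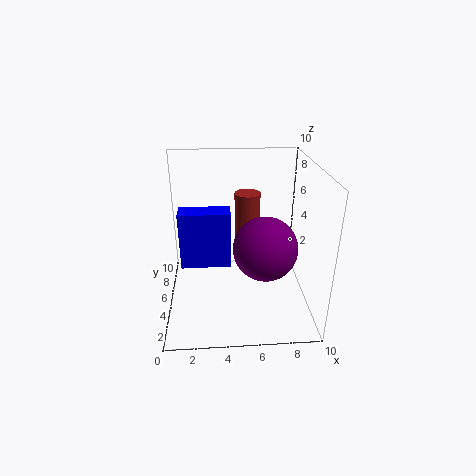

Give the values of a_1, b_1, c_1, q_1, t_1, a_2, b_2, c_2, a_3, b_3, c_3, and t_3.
a_1 = 1
b_1 = 4.5
c_1 = 3
q_1 = 1.5
t_1 = 4
a_2 = 6.5
b_2 = 2.5
c_2 = 5.5
a_3 = 6
b_3 = 8.5
c_3 = 3.5
t_3 = 3.5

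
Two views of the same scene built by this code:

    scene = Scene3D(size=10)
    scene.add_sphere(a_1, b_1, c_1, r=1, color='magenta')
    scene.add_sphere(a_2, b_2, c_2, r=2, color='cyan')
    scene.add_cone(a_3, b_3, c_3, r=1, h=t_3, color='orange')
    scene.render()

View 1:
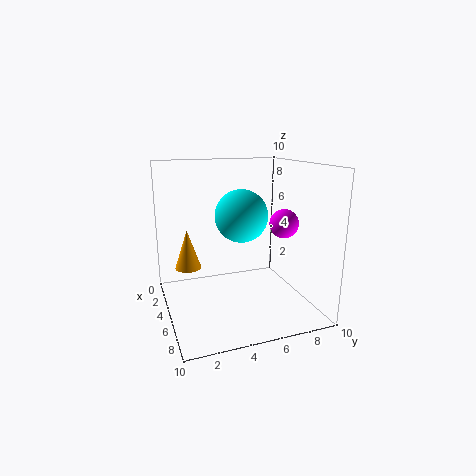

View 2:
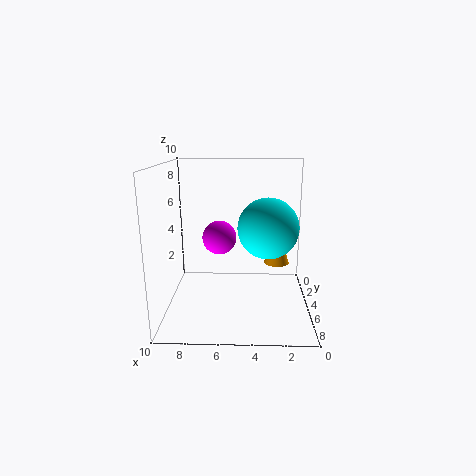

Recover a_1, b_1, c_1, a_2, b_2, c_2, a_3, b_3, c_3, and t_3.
a_1 = 6
b_1 = 8
c_1 = 6
a_2 = 3
b_2 = 6
c_2 = 6
a_3 = 2
b_3 = 2
c_3 = 2
t_3 = 3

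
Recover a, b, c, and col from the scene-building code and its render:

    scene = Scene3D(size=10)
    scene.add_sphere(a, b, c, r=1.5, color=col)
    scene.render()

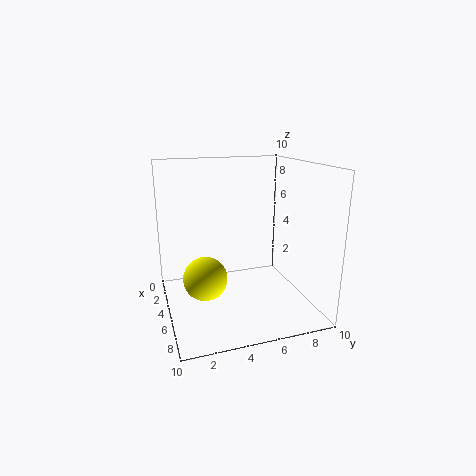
a = 5.5, b = 2.5, c = 2.5, col = 'yellow'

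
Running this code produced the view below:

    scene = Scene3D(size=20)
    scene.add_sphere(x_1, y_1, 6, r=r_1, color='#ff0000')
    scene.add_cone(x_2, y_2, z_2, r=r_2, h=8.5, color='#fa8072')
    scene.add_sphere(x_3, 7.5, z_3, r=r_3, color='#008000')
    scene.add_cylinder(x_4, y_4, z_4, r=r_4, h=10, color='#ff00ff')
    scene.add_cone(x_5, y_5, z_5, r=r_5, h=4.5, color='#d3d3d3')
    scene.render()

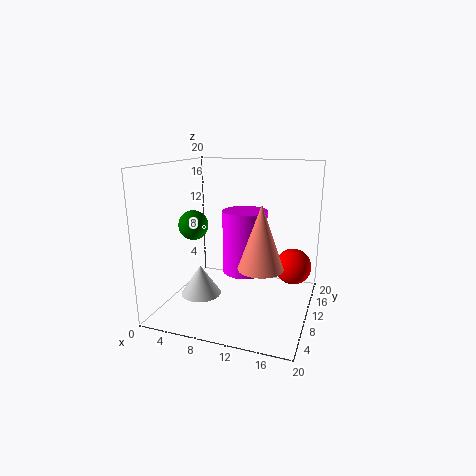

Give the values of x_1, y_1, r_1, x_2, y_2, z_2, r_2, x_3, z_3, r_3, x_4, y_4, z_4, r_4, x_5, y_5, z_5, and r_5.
x_1 = 17.5
y_1 = 12
r_1 = 2.5
x_2 = 14
y_2 = 7.5
z_2 = 7
r_2 = 3
x_3 = 4.5
z_3 = 12
r_3 = 2
x_4 = 9
y_4 = 16
z_4 = 2.5
r_4 = 3.5
x_5 = 4
y_5 = 10
z_5 = 0.5
r_5 = 3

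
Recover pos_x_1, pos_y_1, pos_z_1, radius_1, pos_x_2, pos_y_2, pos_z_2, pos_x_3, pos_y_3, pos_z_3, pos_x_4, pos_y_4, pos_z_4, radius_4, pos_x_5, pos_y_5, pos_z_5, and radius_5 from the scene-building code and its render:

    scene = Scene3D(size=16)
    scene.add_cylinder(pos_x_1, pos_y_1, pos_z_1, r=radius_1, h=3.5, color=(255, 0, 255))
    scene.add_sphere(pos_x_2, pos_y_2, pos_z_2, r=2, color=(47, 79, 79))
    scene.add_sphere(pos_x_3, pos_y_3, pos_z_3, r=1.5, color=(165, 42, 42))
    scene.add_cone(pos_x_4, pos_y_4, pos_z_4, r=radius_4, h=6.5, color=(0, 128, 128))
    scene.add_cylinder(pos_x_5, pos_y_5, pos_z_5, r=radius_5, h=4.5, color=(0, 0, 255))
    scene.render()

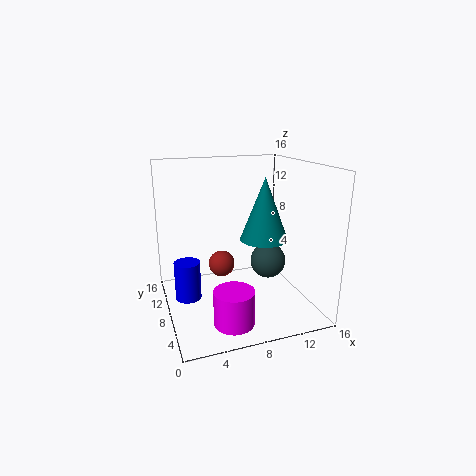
pos_x_1 = 5.5; pos_y_1 = 2; pos_z_1 = 1.5; radius_1 = 2; pos_x_2 = 11.5; pos_y_2 = 7.5; pos_z_2 = 5; pos_x_3 = 6.5; pos_y_3 = 9.5; pos_z_3 = 4.5; pos_x_4 = 10; pos_y_4 = 5.5; pos_z_4 = 8.5; radius_4 = 2.5; pos_x_5 = 2.5; pos_y_5 = 10; pos_z_5 = 0.5; radius_5 = 1.5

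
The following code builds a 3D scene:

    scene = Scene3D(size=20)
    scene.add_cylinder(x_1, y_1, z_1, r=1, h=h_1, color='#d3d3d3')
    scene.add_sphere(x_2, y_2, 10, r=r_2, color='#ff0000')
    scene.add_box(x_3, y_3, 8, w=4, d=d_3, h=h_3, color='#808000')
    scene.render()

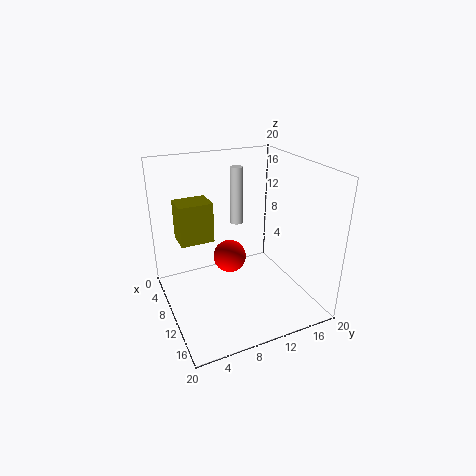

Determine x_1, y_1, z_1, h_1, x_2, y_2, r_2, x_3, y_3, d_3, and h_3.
x_1 = 3
y_1 = 13
z_1 = 9
h_1 = 9
x_2 = 14
y_2 = 7
r_2 = 2
x_3 = 2
y_3 = 3
d_3 = 5
h_3 = 6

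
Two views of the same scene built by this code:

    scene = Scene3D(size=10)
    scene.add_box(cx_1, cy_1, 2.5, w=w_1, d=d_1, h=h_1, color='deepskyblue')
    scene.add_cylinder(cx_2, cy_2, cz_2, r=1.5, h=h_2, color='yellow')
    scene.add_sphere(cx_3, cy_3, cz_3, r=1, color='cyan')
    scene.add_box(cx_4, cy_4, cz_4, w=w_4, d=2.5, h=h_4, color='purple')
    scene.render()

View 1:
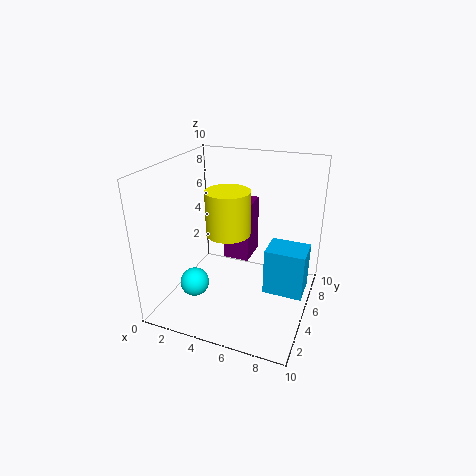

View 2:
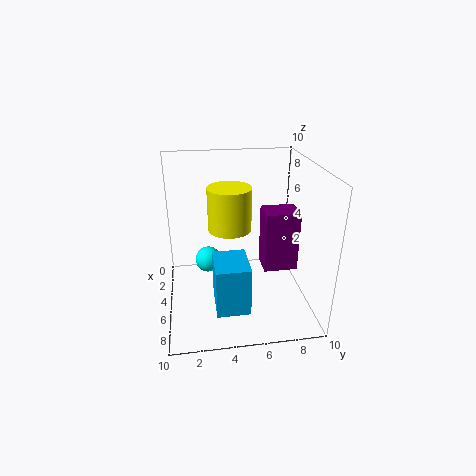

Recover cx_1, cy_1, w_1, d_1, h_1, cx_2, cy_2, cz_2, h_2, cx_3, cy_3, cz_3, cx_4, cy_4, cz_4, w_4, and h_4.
cx_1 = 7.5; cy_1 = 3; w_1 = 2.5; d_1 = 2; h_1 = 3; cx_2 = 4.5; cy_2 = 4.5; cz_2 = 5.5; h_2 = 3; cx_3 = 2.5; cy_3 = 3; cz_3 = 2; cx_4 = 3; cy_4 = 7; cz_4 = 2; w_4 = 2; h_4 = 4.5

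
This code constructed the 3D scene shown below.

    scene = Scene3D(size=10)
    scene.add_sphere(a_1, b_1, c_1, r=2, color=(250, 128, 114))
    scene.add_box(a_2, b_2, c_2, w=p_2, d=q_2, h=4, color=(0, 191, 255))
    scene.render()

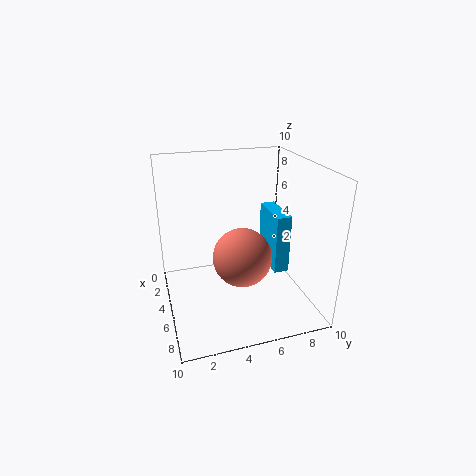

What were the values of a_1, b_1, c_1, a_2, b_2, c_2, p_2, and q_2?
a_1 = 6, b_1 = 5, c_1 = 4, a_2 = 4, b_2 = 7, c_2 = 3, p_2 = 3, q_2 = 1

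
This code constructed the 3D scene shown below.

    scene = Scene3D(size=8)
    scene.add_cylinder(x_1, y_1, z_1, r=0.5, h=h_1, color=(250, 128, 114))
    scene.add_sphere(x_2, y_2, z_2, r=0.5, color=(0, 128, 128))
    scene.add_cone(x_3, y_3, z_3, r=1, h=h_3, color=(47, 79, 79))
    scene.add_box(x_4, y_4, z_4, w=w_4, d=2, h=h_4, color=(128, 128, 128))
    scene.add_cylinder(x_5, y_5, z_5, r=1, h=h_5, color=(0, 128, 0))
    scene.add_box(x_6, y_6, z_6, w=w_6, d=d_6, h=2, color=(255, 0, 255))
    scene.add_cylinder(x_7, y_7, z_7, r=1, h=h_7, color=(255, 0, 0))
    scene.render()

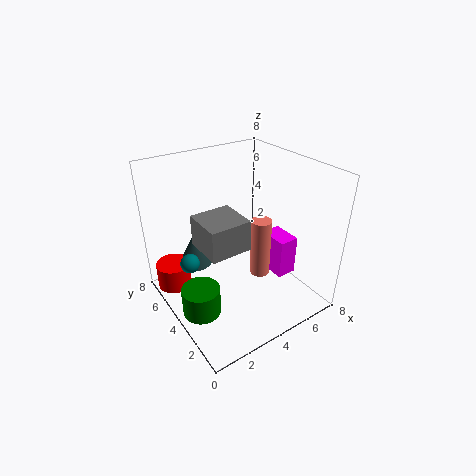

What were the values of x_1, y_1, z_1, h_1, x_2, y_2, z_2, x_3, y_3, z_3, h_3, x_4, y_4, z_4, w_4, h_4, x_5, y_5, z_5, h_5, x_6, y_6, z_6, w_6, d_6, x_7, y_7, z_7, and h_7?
x_1 = 4; y_1 = 2; z_1 = 3; h_1 = 3; x_2 = 1; y_2 = 4; z_2 = 3.5; x_3 = 2.5; y_3 = 6.5; z_3 = 1.5; h_3 = 2; x_4 = 1; y_4 = 1.5; z_4 = 5; w_4 = 2; h_4 = 1.5; x_5 = 1; y_5 = 3; z_5 = 1; h_5 = 1.5; x_6 = 4.5; y_6 = 1; z_6 = 3; w_6 = 1; d_6 = 1.5; x_7 = 1; y_7 = 6.5; z_7 = 0.5; h_7 = 1.5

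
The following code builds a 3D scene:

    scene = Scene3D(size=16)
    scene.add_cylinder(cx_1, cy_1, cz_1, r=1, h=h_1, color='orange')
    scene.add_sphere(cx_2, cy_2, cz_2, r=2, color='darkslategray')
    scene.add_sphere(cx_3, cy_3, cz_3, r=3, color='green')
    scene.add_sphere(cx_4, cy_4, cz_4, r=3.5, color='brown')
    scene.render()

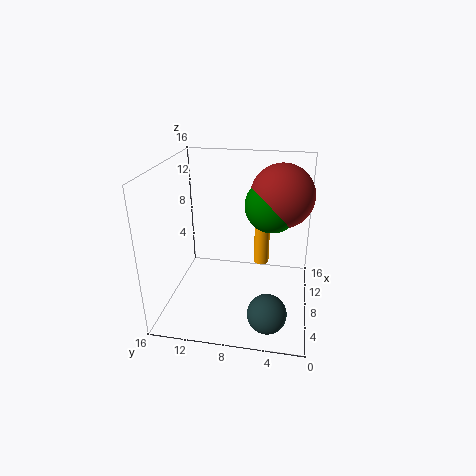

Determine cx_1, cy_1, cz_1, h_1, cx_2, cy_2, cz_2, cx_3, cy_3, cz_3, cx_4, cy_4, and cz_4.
cx_1 = 14.5, cy_1 = 6, cz_1 = 1.5, h_1 = 6, cx_2 = 2.5, cy_2 = 4, cz_2 = 2.5, cx_3 = 9.5, cy_3 = 4.5, cz_3 = 11.5, cx_4 = 10, cy_4 = 3.5, cz_4 = 12.5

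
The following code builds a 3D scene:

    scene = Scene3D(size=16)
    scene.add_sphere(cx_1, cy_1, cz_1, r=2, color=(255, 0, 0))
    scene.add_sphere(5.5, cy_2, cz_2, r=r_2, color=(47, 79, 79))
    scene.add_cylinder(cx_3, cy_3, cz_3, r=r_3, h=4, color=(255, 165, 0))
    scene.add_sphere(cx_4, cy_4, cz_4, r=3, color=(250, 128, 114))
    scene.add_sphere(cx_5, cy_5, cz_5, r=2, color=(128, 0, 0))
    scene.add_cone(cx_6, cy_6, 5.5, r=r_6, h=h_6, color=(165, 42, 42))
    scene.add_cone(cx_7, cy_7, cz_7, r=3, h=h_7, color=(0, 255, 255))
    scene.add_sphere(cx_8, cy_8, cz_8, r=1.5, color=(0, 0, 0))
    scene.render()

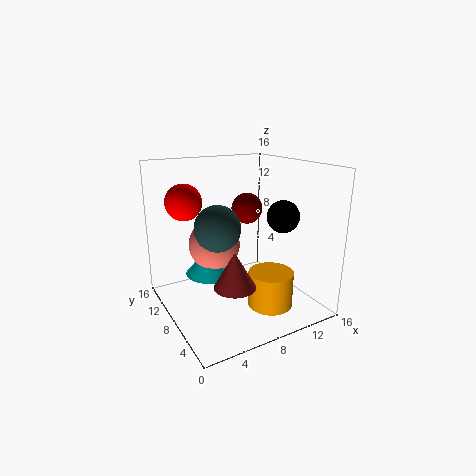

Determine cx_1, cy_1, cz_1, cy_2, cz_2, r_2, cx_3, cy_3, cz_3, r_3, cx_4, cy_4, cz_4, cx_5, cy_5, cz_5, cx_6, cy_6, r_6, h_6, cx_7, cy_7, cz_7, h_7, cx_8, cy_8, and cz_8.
cx_1 = 3
cy_1 = 11
cz_1 = 12
cy_2 = 8
cz_2 = 9.5
r_2 = 2.5
cx_3 = 10.5
cy_3 = 5
cz_3 = 0.5
r_3 = 2.5
cx_4 = 6.5
cy_4 = 11
cz_4 = 6.5
cx_5 = 12.5
cy_5 = 13.5
cz_5 = 9.5
cx_6 = 4.5
cy_6 = 2.5
r_6 = 2
h_6 = 3.5
cx_7 = 6
cy_7 = 11
cz_7 = 3
h_7 = 3.5
cx_8 = 9
cy_8 = 1.5
cz_8 = 12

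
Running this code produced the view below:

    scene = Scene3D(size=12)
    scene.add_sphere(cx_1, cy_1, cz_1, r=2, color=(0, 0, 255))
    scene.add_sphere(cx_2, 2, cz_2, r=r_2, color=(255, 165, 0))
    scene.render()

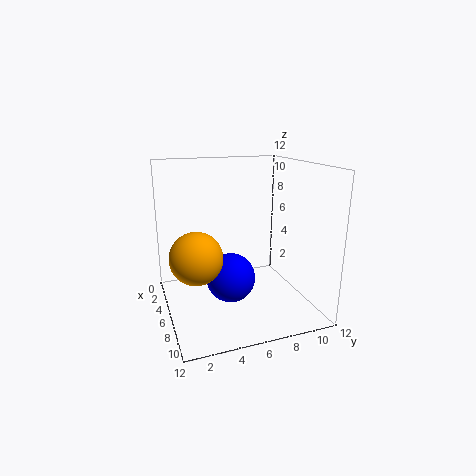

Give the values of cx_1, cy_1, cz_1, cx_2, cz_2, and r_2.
cx_1 = 7
cy_1 = 5
cz_1 = 3
cx_2 = 8
cz_2 = 5.5
r_2 = 2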